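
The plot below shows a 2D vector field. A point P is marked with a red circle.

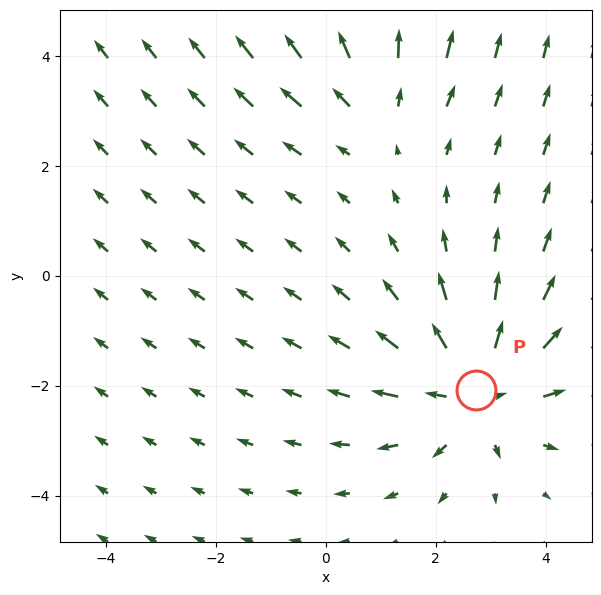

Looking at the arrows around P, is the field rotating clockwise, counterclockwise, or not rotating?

Near P at (2.7, -2.1) the arrows show no circulation. The curl there is ≈0.

not rotating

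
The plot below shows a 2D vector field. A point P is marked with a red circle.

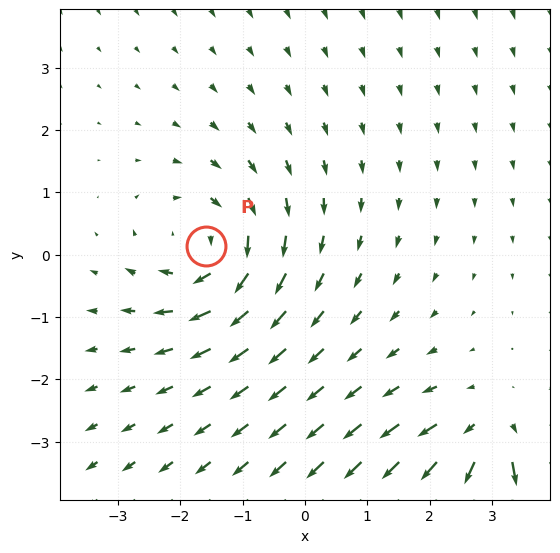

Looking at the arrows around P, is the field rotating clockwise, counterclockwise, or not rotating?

clockwise

Near P at (-1.6, 0.1) the arrows circulate clockwise. The curl (z-component) there is about -3; negative curl means clockwise rotation.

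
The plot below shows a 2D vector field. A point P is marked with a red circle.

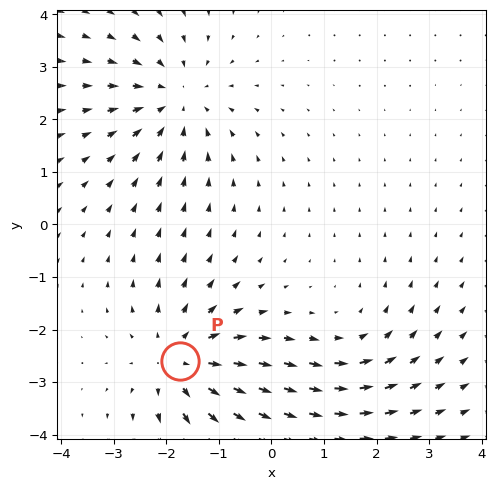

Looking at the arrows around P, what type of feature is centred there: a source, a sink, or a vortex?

At P (-1.7, -2.6) the arrows spread outward. Divergence about +5, curl ≈0 — positive divergence with near-zero curl is a source.

source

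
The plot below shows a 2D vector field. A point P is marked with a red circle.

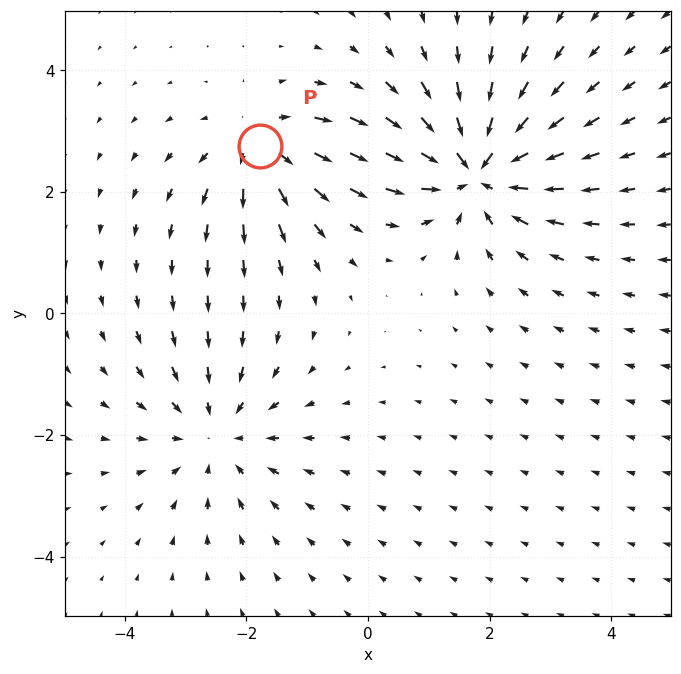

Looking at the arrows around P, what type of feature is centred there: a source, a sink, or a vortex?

At P (-1.8, 2.7) the arrows spread outward. Divergence about +4, curl ≈0 — positive divergence with near-zero curl is a source.

source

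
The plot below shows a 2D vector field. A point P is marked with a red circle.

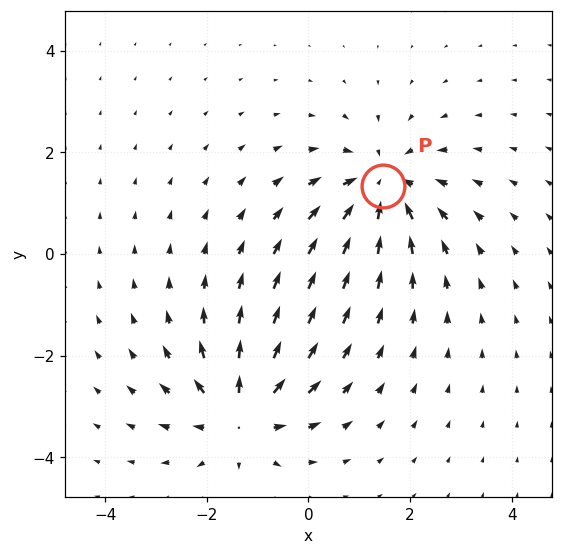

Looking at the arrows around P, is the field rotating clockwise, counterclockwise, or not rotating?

Near P at (1.5, 1.3) the arrows show no circulation. The curl there is ≈0.

not rotating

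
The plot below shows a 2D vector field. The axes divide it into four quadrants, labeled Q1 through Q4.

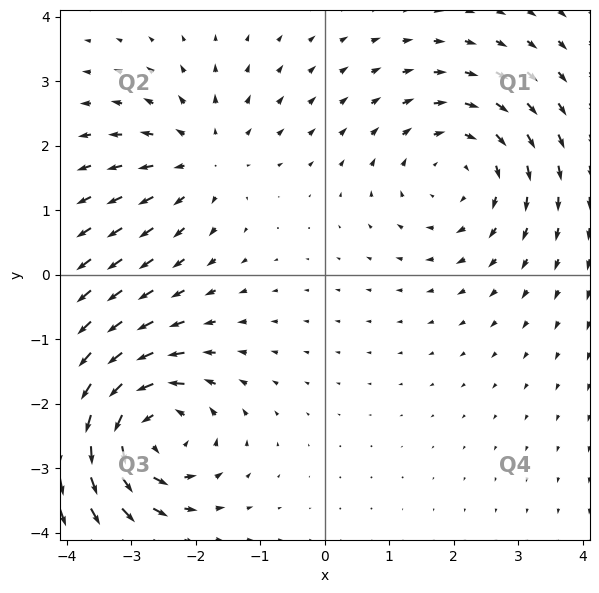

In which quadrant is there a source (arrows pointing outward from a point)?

Q2

The source sits at approximately (-1.9, 1.8), which lies in quadrant Q2. The divergence there is about +3, positive as expected for a source.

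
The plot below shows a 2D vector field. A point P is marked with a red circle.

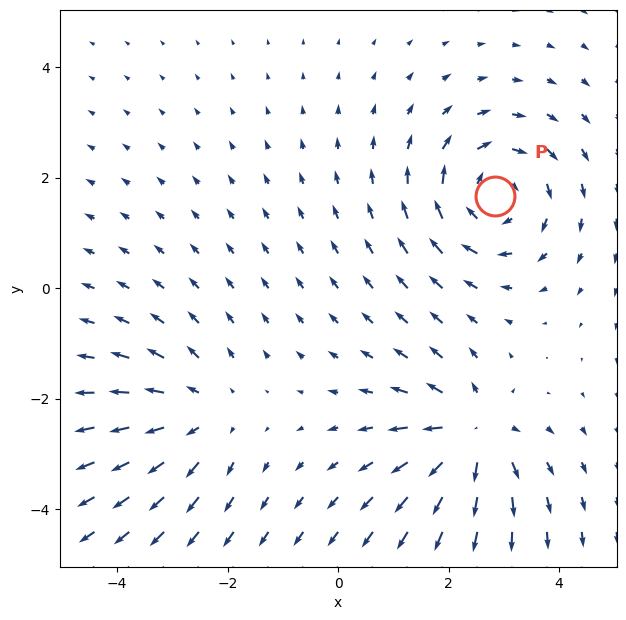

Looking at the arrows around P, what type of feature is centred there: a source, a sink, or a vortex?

vortex

At P (2.8, 1.7) the arrows circulate clockwise. Divergence ≈0, curl about -4 — near-zero divergence with nonzero curl is a vortex.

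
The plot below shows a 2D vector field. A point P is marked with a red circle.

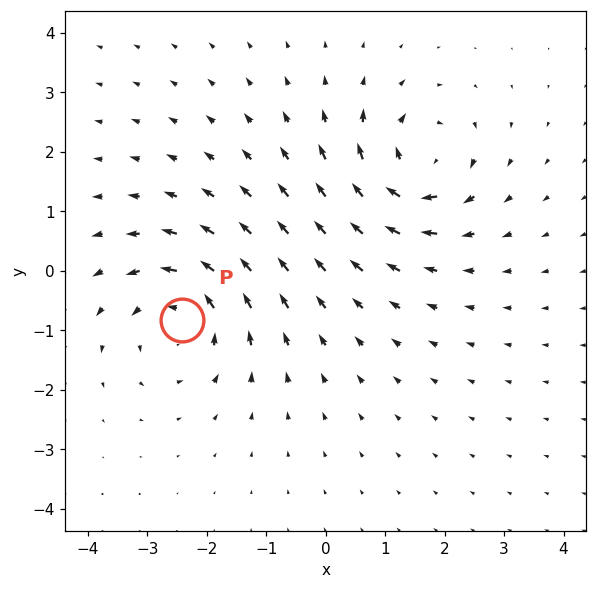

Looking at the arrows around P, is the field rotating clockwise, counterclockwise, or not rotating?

counterclockwise

Near P at (-2.4, -0.8) the arrows circulate counterclockwise. The curl (z-component) there is about +4; positive curl means counterclockwise rotation.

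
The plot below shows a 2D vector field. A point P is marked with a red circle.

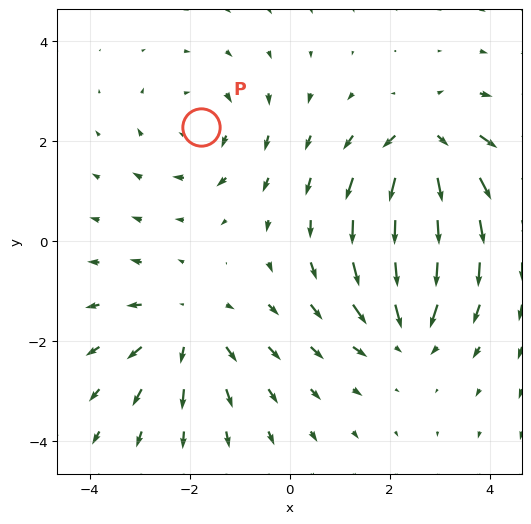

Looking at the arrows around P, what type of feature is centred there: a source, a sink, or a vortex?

vortex

At P (-1.8, 2.3) the arrows circulate clockwise. Divergence ≈0, curl about -4 — near-zero divergence with nonzero curl is a vortex.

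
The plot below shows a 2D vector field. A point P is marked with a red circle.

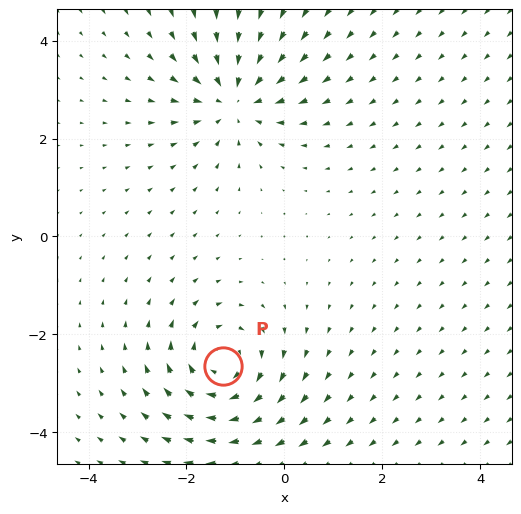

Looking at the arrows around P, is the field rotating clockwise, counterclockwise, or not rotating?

Near P at (-1.2, -2.6) the arrows circulate clockwise. The curl (z-component) there is about -5; negative curl means clockwise rotation.

clockwise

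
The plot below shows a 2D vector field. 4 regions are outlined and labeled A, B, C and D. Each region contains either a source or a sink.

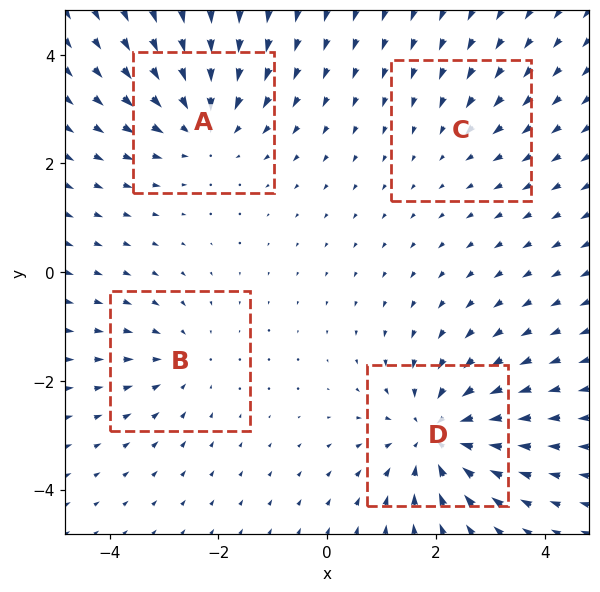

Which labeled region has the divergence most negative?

Divergence at each region's feature centre — A: about -5, B: about -3, C: about -2, D: about -6. Region D is most negative.

D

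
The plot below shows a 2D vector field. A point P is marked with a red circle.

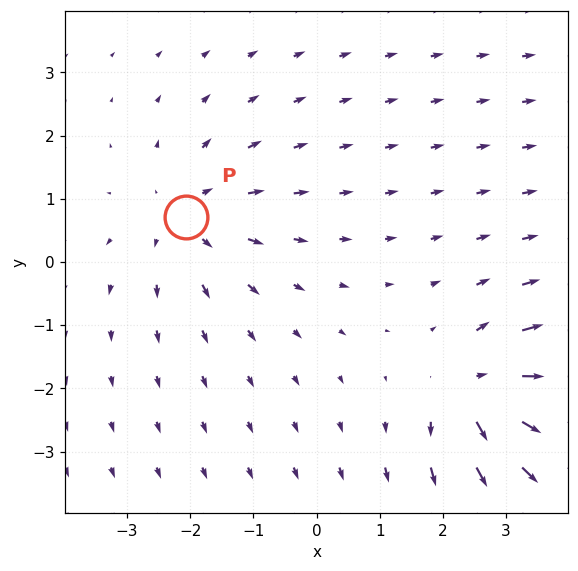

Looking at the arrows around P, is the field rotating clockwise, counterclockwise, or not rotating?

not rotating

Near P at (-2.1, 0.7) the arrows show no circulation. The curl there is ≈0.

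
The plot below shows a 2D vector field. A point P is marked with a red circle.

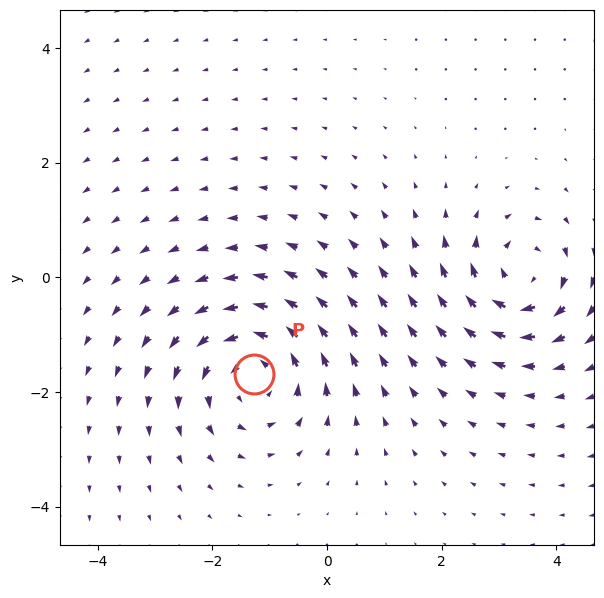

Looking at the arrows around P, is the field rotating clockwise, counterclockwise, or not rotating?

counterclockwise

Near P at (-1.3, -1.7) the arrows circulate counterclockwise. The curl (z-component) there is about +5; positive curl means counterclockwise rotation.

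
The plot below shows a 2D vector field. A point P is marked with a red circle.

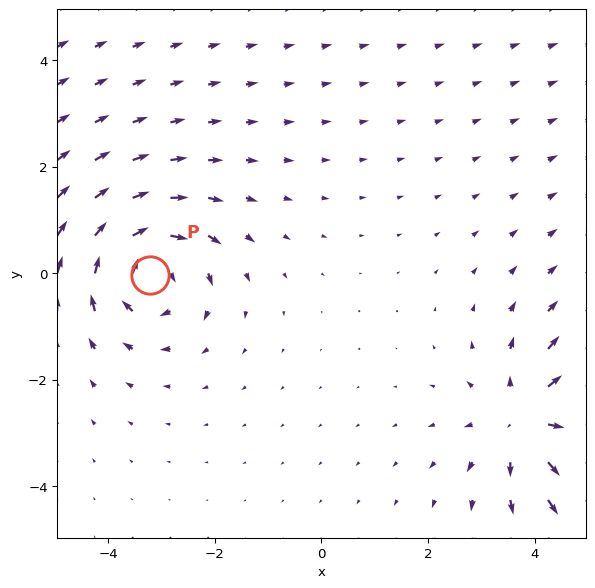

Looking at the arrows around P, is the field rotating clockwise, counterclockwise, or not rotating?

clockwise

Near P at (-3.2, -0.0) the arrows circulate clockwise. The curl (z-component) there is about -6; negative curl means clockwise rotation.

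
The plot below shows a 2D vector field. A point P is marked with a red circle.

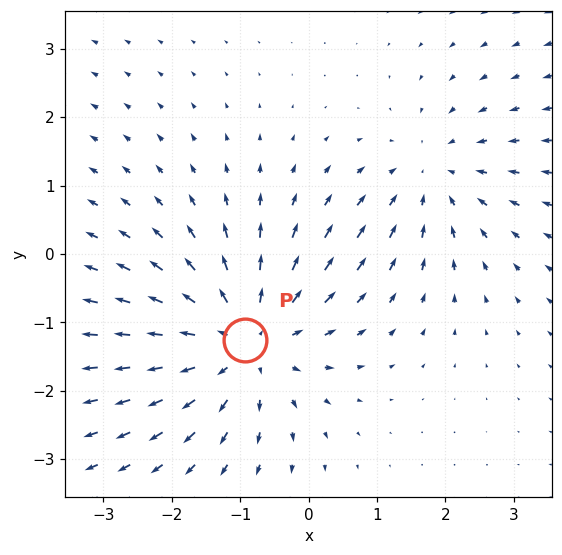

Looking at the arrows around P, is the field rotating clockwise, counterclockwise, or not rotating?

not rotating

Near P at (-0.9, -1.3) the arrows show no circulation. The curl there is ≈0.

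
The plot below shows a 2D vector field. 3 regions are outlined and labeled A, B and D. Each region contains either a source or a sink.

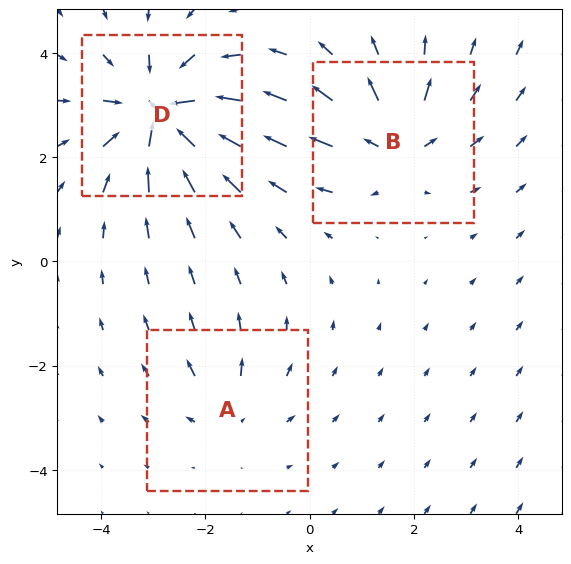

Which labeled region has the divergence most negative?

Divergence at each region's feature centre — A: about +3, B: about +4, D: about -7. Region D is most negative.

D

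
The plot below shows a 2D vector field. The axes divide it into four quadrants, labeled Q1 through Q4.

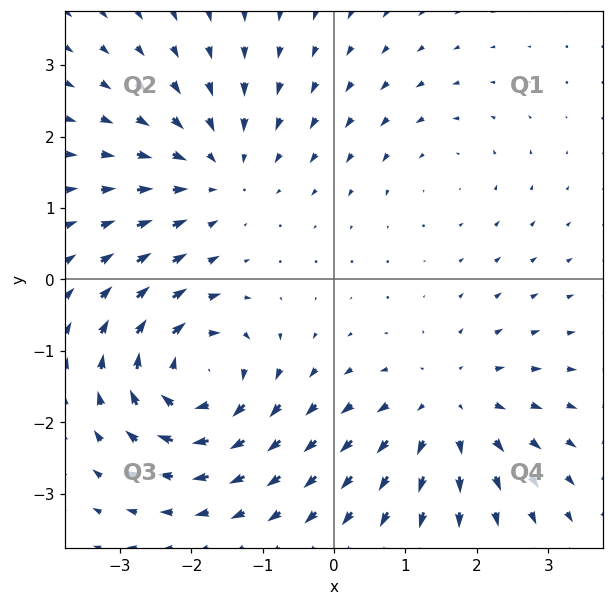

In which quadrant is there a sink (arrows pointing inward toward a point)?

Q2

The sink sits at approximately (-1.6, 1.5), which lies in quadrant Q2. The divergence there is about -3, negative as expected for a sink.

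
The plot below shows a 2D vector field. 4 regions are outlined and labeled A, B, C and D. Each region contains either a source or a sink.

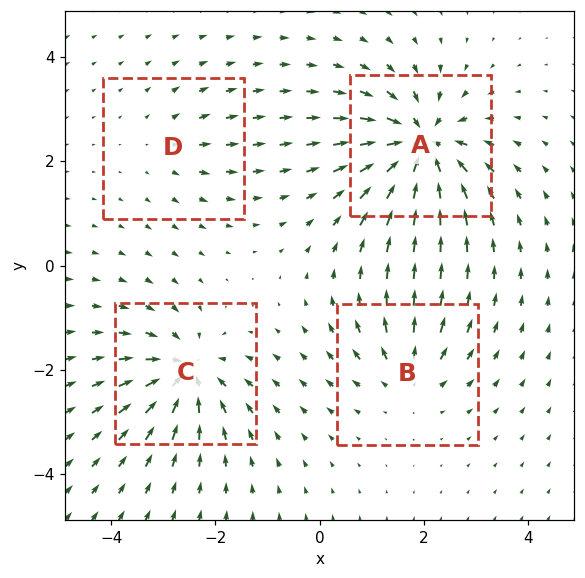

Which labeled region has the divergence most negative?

A

Divergence at each region's feature centre — A: about -8, B: about +4, C: about -6, D: about +3. Region A is most negative.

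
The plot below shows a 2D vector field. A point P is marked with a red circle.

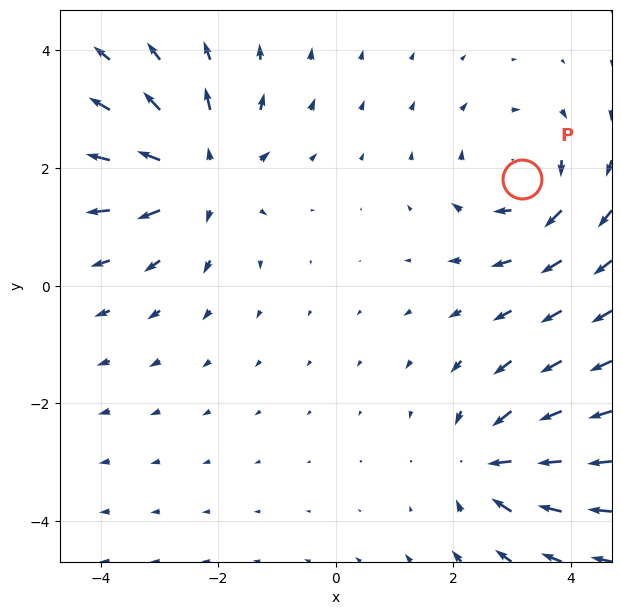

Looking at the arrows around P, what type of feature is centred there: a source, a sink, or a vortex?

At P (3.2, 1.8) the arrows circulate clockwise. Divergence ≈0, curl about -3 — near-zero divergence with nonzero curl is a vortex.

vortex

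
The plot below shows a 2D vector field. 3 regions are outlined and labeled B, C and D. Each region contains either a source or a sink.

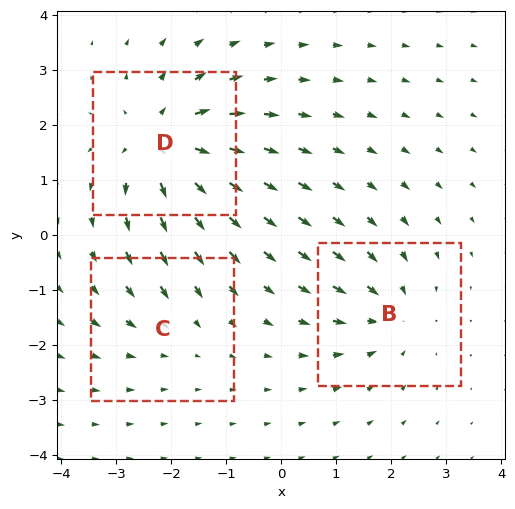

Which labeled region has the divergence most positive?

D

Divergence at each region's feature centre — B: about -3, C: about -2, D: about +5. Region D is most positive.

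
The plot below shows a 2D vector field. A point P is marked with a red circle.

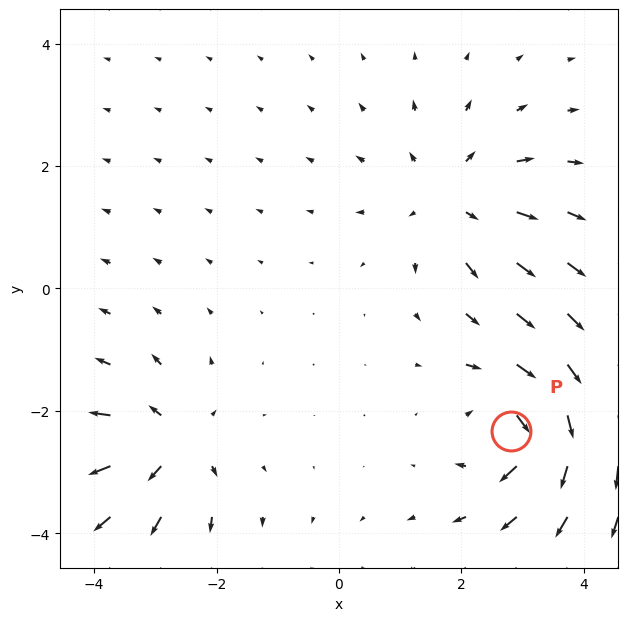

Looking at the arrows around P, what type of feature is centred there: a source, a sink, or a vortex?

vortex

At P (2.8, -2.3) the arrows circulate clockwise. Divergence ≈0, curl about -6 — near-zero divergence with nonzero curl is a vortex.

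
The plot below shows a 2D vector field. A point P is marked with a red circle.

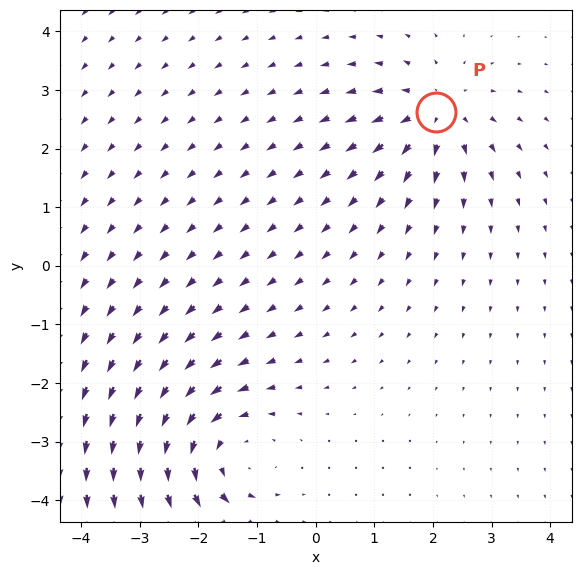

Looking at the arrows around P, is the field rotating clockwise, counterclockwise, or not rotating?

Near P at (2.1, 2.6) the arrows show no circulation. The curl there is ≈0.

not rotating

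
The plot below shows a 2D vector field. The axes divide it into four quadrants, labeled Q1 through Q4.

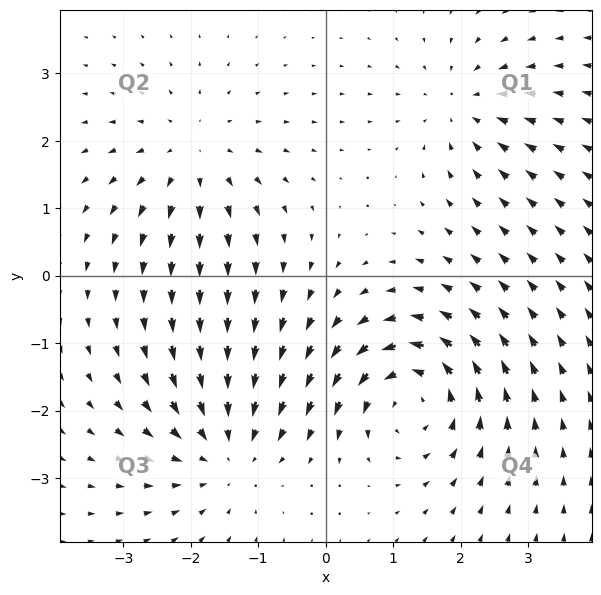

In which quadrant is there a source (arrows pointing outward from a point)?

Q2

The source sits at approximately (-2.0, 1.8), which lies in quadrant Q2. The divergence there is about +3, positive as expected for a source.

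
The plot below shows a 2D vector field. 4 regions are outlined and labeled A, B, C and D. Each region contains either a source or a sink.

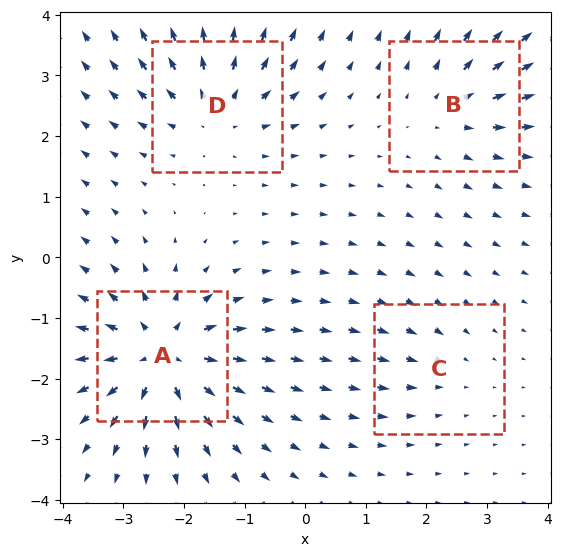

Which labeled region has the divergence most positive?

Divergence at each region's feature centre — A: about +8, B: about +4, C: about -2, D: about +5. Region A is most positive.

A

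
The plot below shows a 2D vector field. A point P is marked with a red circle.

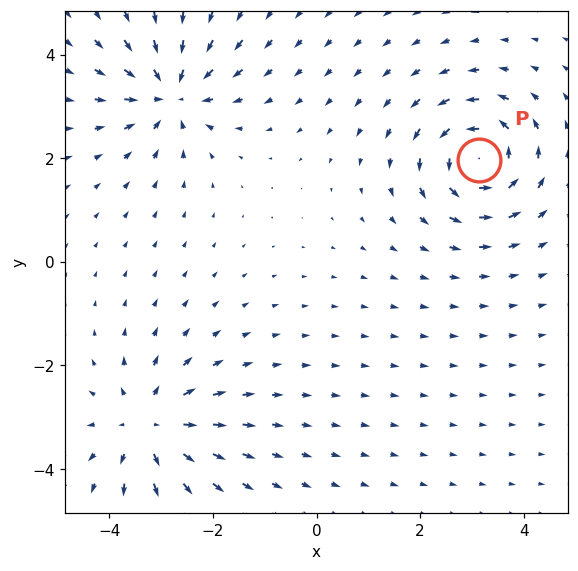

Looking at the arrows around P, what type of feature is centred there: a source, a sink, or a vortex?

At P (3.1, 2.0) the arrows circulate counterclockwise. Divergence ≈0, curl about +5 — near-zero divergence with nonzero curl is a vortex.

vortex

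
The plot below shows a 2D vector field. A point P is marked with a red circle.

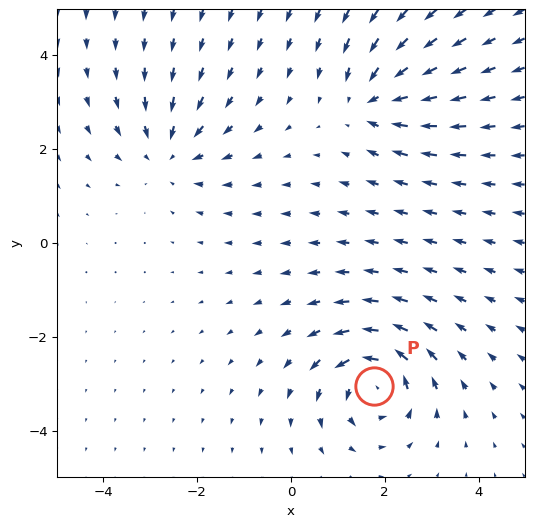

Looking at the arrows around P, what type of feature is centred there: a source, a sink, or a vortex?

vortex

At P (1.8, -3.0) the arrows circulate counterclockwise. Divergence ≈0, curl about +5 — near-zero divergence with nonzero curl is a vortex.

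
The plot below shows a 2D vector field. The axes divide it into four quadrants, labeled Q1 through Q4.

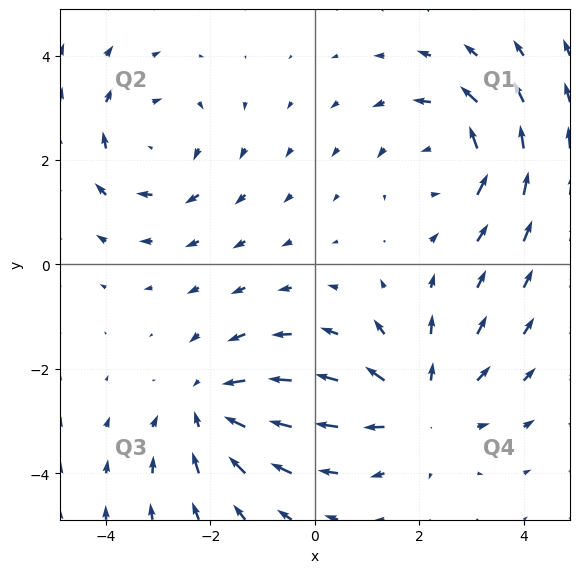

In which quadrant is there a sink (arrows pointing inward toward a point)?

Q3

The sink sits at approximately (-2.0, -2.8), which lies in quadrant Q3. The divergence there is about -4, negative as expected for a sink.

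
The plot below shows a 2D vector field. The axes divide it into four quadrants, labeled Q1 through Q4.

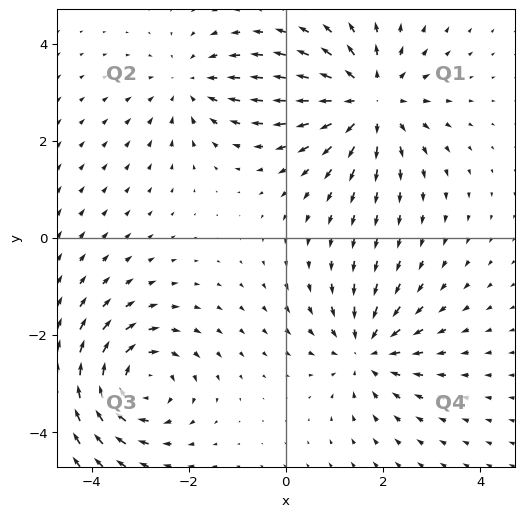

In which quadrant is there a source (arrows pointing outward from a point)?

Q1

The source sits at approximately (1.7, 2.8), which lies in quadrant Q1. The divergence there is about +5, positive as expected for a source.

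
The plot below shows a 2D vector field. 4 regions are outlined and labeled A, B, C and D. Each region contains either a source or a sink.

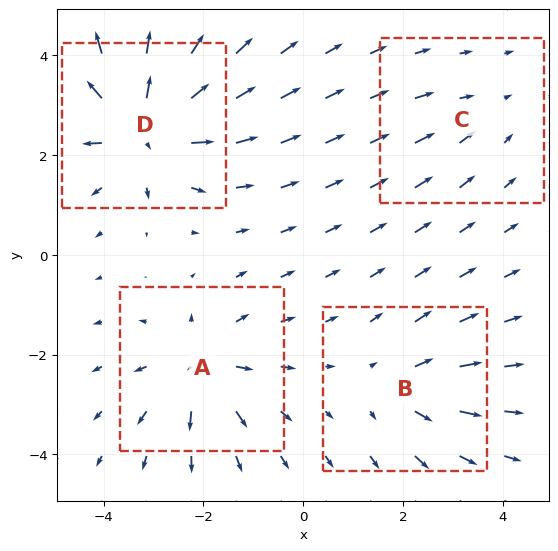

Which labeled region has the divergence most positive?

D

Divergence at each region's feature centre — A: about +5, B: about +4, C: about -2, D: about +8. Region D is most positive.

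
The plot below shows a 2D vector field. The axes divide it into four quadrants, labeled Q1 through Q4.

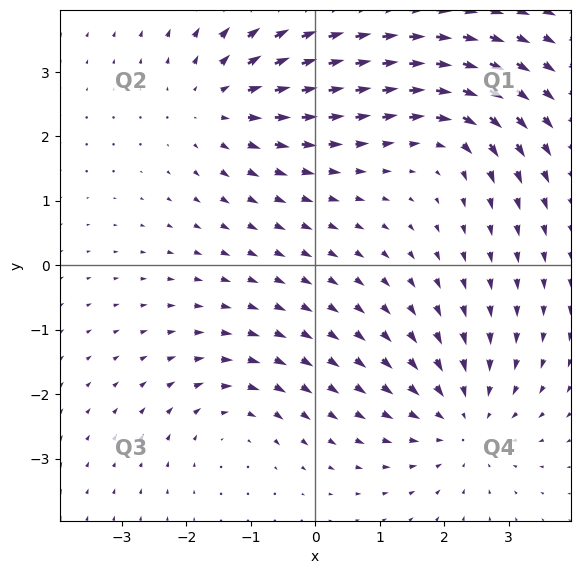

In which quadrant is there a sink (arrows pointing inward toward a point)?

The sink sits at approximately (2.3, -2.4), which lies in quadrant Q4. The divergence there is about -3, negative as expected for a sink.

Q4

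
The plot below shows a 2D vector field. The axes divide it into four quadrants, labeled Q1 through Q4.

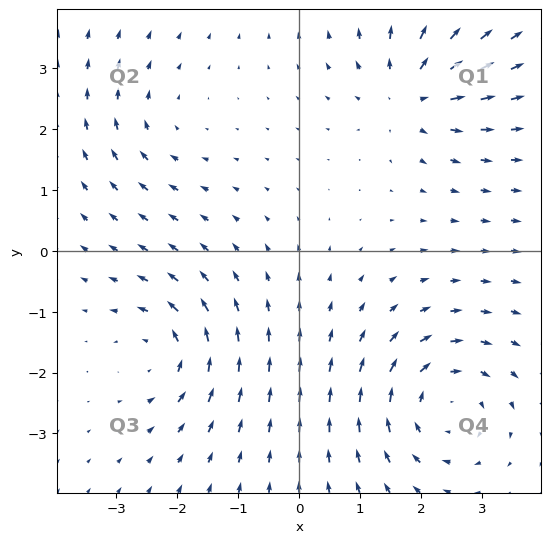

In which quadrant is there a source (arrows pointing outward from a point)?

The source sits at approximately (1.8, 2.6), which lies in quadrant Q1. The divergence there is about +5, positive as expected for a source.

Q1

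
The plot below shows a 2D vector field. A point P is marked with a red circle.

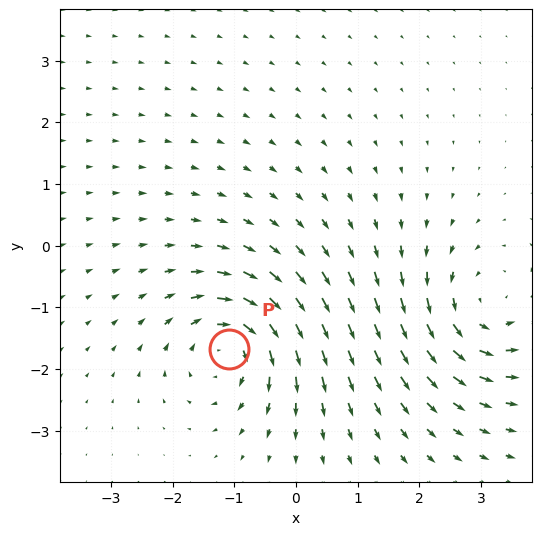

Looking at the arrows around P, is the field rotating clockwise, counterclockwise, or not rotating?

clockwise

Near P at (-1.1, -1.7) the arrows circulate clockwise. The curl (z-component) there is about -4; negative curl means clockwise rotation.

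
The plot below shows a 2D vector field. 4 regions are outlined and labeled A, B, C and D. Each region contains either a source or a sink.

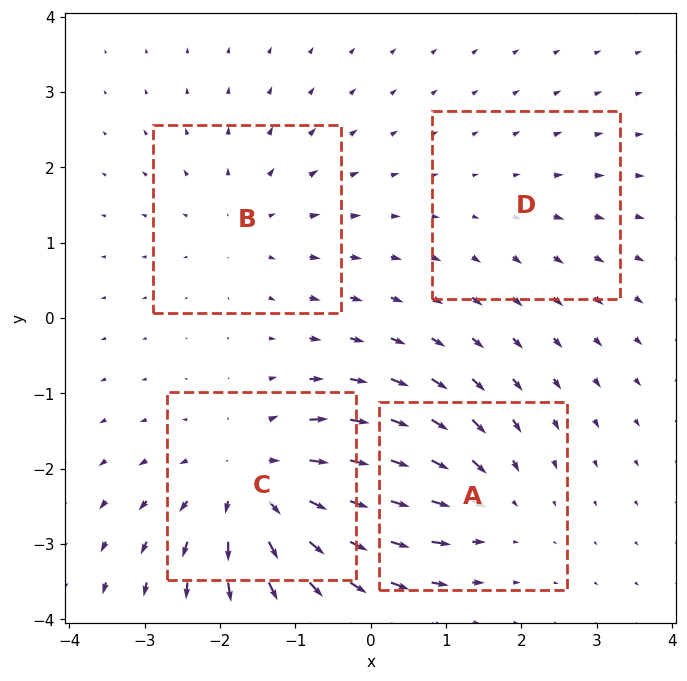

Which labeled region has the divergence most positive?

Divergence at each region's feature centre — A: about -4, B: about +3, C: about +6, D: about +2. Region C is most positive.

C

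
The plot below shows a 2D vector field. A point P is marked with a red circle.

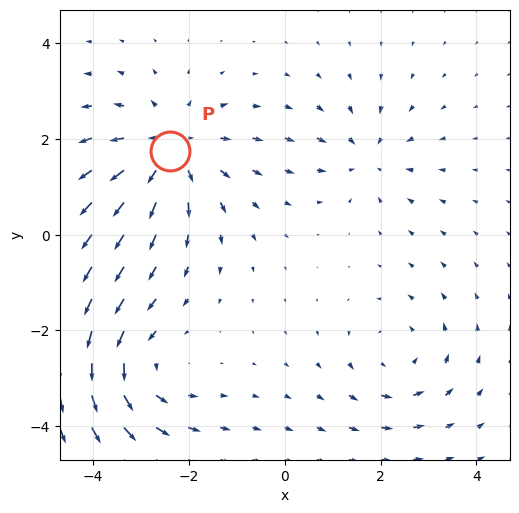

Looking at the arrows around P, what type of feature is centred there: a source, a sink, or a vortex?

source

At P (-2.4, 1.7) the arrows spread outward. Divergence about +4, curl ≈0 — positive divergence with near-zero curl is a source.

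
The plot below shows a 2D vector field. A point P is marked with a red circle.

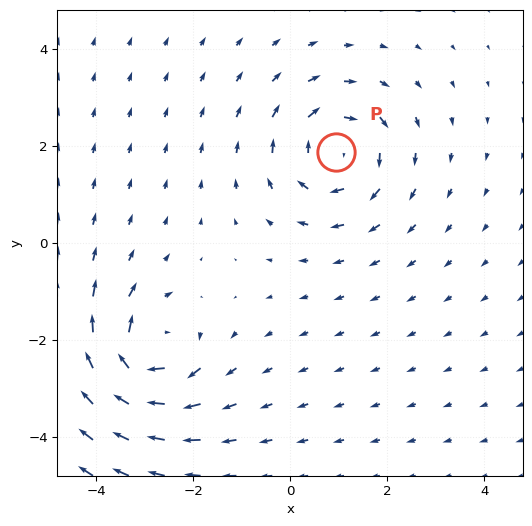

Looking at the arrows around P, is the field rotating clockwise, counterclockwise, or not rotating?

Near P at (0.9, 1.9) the arrows circulate clockwise. The curl (z-component) there is about -5; negative curl means clockwise rotation.

clockwise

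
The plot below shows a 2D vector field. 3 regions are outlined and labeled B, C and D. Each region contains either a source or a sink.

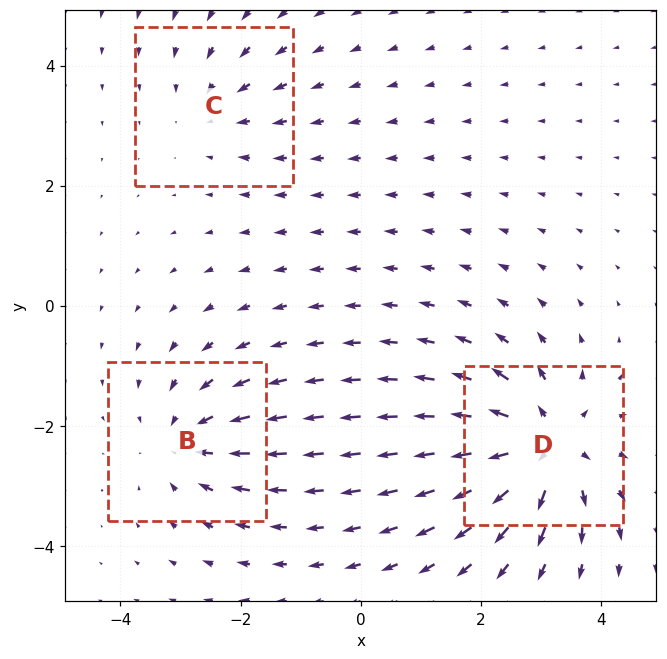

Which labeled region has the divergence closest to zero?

Divergence at each region's feature centre — B: about -3, C: about -2, D: about +5. Region C is closest to zero.

C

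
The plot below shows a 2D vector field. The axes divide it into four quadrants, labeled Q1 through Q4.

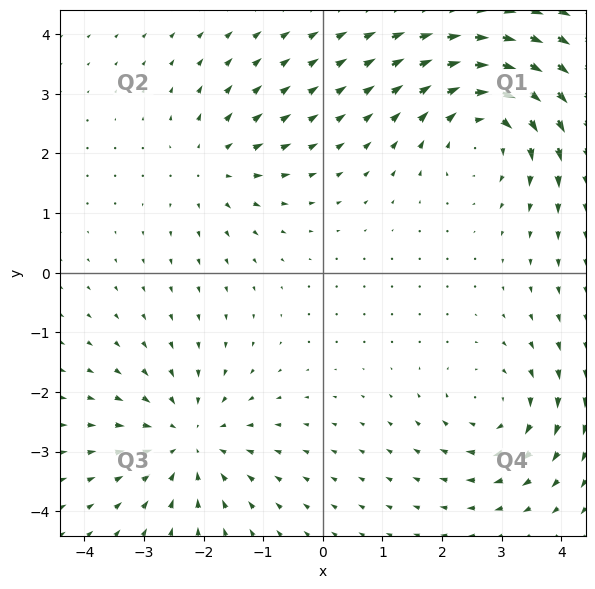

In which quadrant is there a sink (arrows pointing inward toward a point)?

Q3

The sink sits at approximately (-2.2, -2.8), which lies in quadrant Q3. The divergence there is about -4, negative as expected for a sink.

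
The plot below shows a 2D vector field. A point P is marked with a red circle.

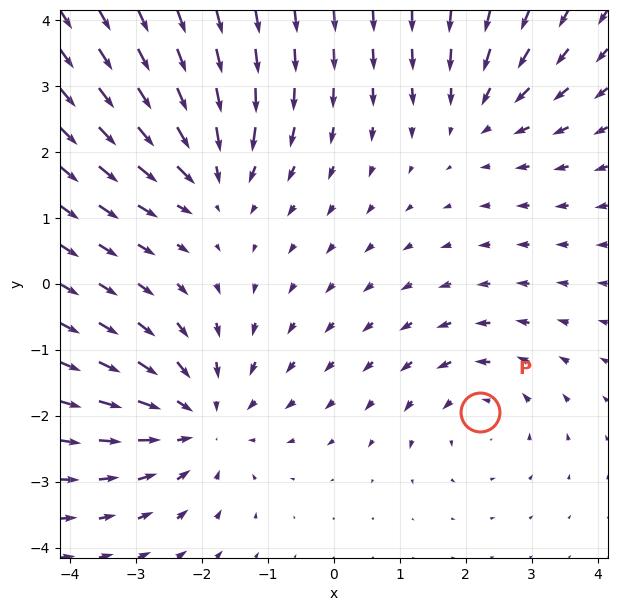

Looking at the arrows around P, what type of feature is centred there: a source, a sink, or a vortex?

At P (2.2, -1.9) the arrows circulate counterclockwise. Divergence ≈0, curl about +3 — near-zero divergence with nonzero curl is a vortex.

vortex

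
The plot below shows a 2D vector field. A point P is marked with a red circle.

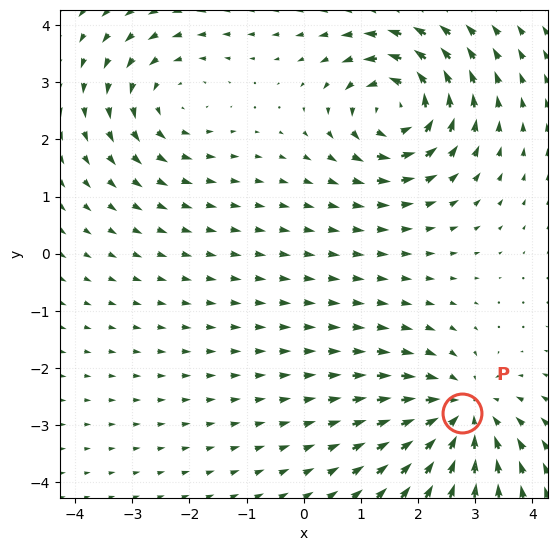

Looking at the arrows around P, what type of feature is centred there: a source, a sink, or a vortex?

At P (2.8, -2.8) the arrows converge inward. Divergence about -5, curl ≈0 — negative divergence with near-zero curl is a sink.

sink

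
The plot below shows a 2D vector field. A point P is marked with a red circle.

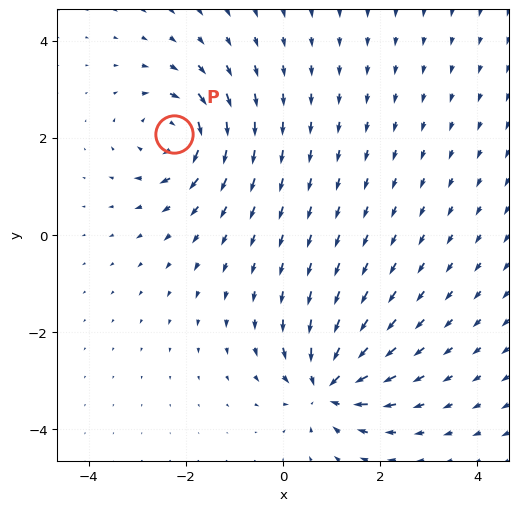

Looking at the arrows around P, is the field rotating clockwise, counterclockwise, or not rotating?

clockwise

Near P at (-2.2, 2.1) the arrows circulate clockwise. The curl (z-component) there is about -4; negative curl means clockwise rotation.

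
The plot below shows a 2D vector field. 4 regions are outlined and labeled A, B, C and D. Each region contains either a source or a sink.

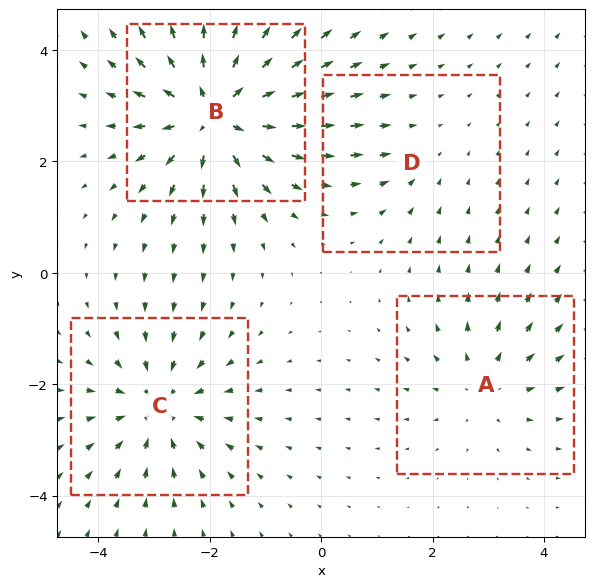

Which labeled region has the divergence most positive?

B

Divergence at each region's feature centre — A: about +3, B: about +7, C: about -5, D: about -2. Region B is most positive.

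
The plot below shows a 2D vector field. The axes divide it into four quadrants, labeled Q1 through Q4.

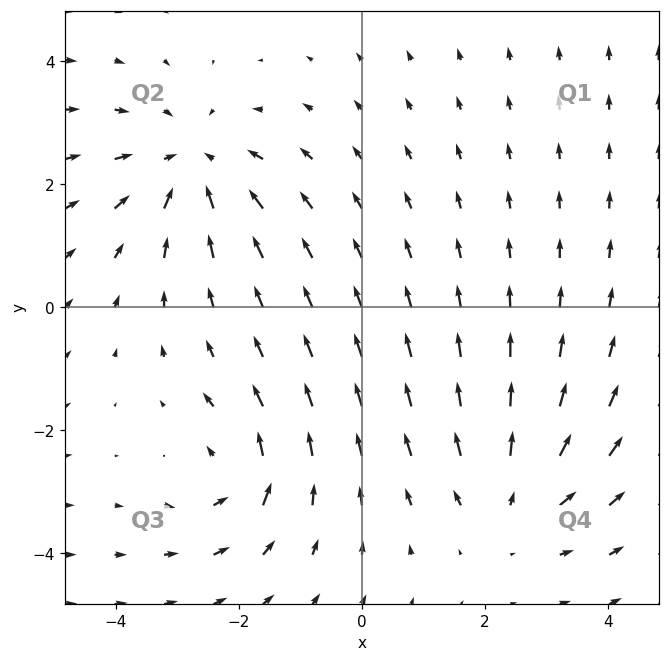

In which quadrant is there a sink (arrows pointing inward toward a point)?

The sink sits at approximately (-2.8, 2.3), which lies in quadrant Q2. The divergence there is about -4, negative as expected for a sink.

Q2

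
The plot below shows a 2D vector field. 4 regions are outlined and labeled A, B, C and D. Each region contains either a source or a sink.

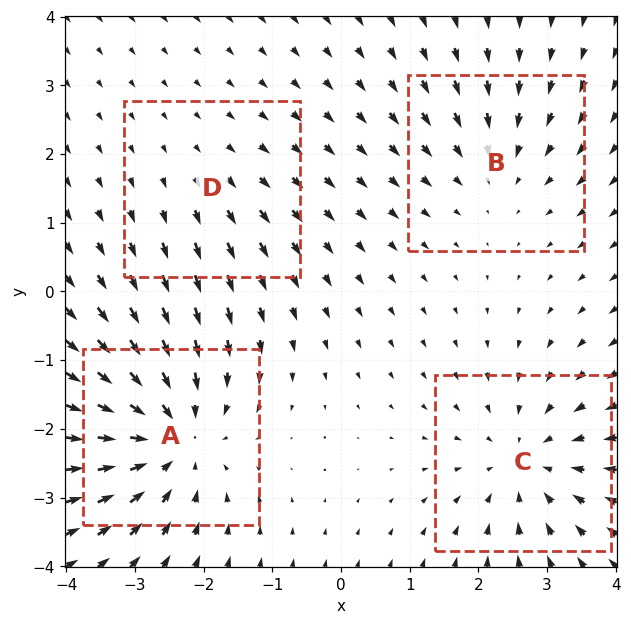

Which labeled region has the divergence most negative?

Divergence at each region's feature centre — A: about -6, B: about -3, C: about -4, D: about +2. Region A is most negative.

A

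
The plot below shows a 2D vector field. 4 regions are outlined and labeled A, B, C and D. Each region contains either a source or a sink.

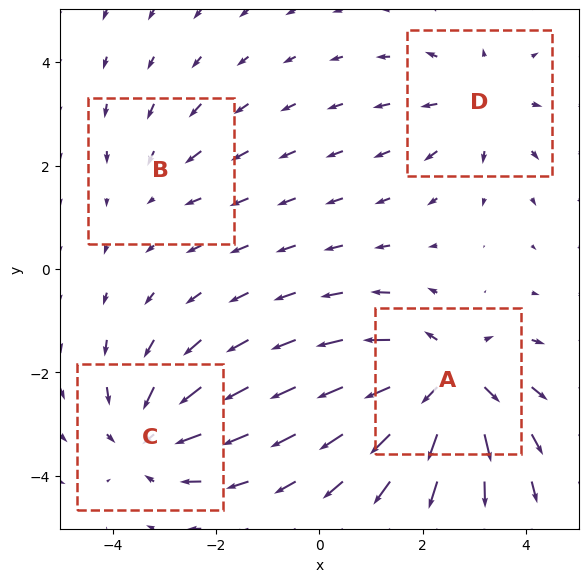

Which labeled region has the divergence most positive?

A

Divergence at each region's feature centre — A: about +6, B: about -2, C: about -4, D: about +3. Region A is most positive.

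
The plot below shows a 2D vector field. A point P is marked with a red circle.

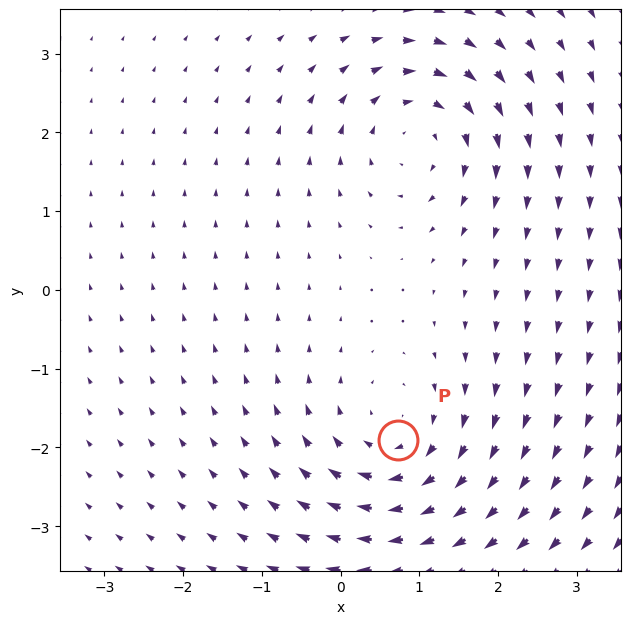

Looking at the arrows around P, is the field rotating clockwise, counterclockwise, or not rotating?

Near P at (0.7, -1.9) the arrows circulate clockwise. The curl (z-component) there is about -4; negative curl means clockwise rotation.

clockwise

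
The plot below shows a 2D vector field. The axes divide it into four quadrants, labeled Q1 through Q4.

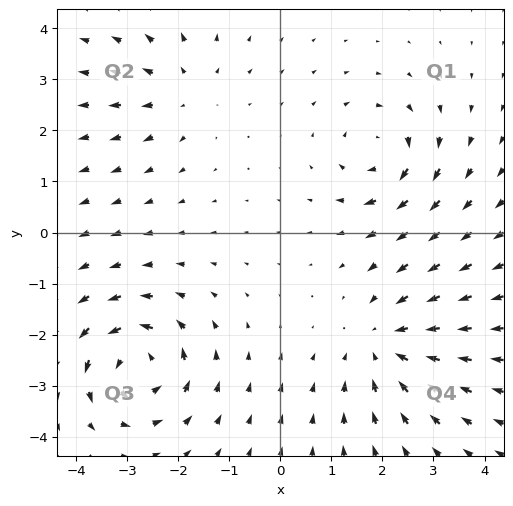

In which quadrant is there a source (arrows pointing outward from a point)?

Q2

The source sits at approximately (-1.9, 2.8), which lies in quadrant Q2. The divergence there is about +3, positive as expected for a source.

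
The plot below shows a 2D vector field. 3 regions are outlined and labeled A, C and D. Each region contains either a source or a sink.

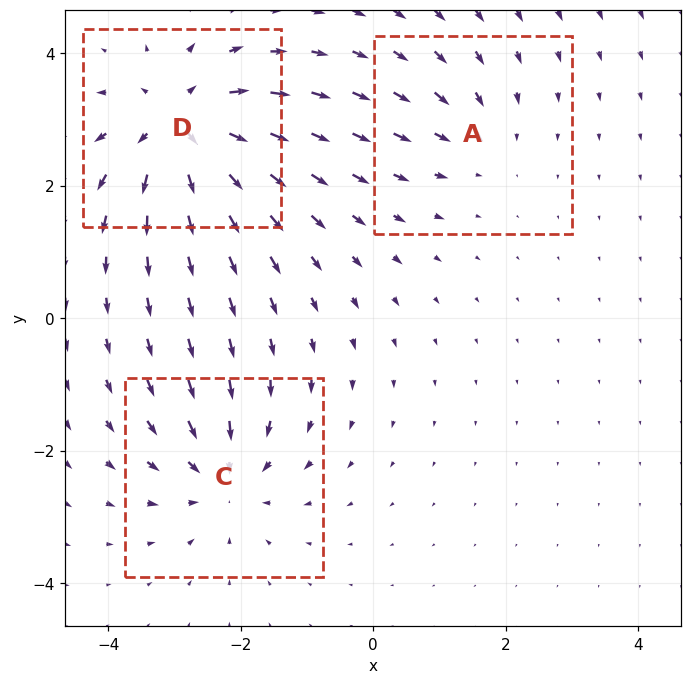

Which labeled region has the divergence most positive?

D

Divergence at each region's feature centre — A: about -2, C: about -4, D: about +5. Region D is most positive.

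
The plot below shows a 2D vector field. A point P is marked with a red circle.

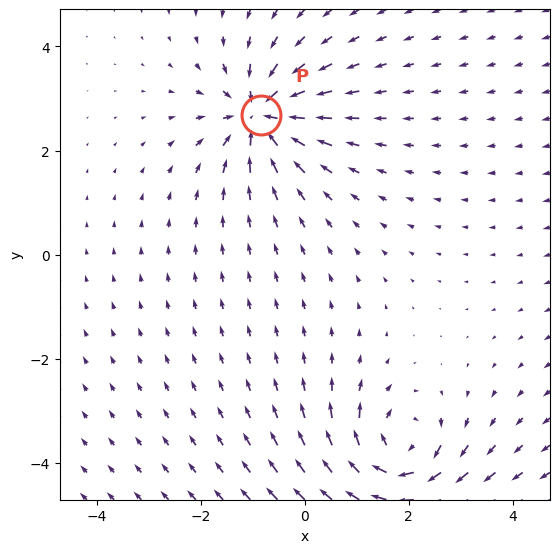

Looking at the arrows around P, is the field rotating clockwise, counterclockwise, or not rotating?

Near P at (-0.8, 2.7) the arrows show no circulation. The curl there is ≈0.

not rotating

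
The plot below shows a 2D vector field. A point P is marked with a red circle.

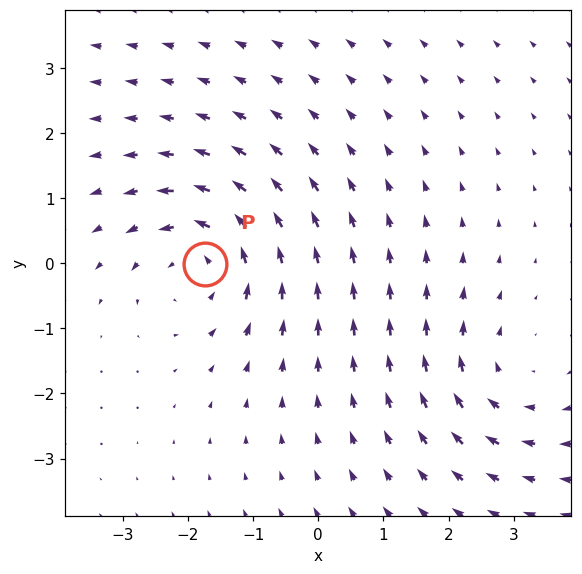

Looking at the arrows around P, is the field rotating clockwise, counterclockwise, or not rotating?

Near P at (-1.7, -0.0) the arrows circulate counterclockwise. The curl (z-component) there is about +3; positive curl means counterclockwise rotation.

counterclockwise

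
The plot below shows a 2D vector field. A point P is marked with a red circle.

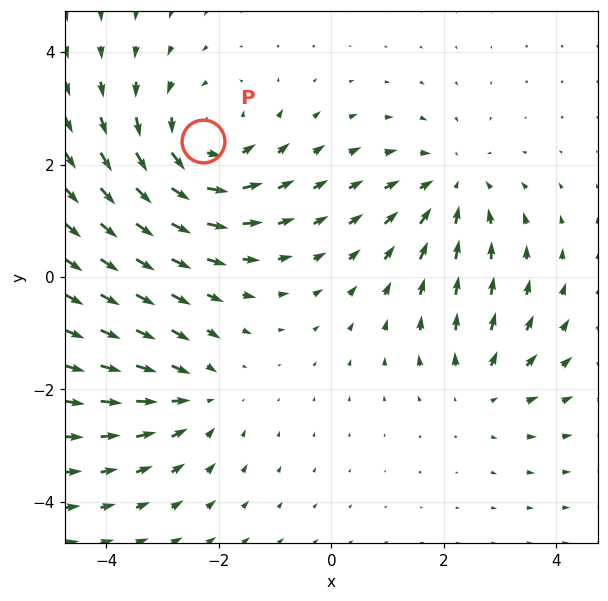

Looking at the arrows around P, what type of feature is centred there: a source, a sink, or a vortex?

vortex

At P (-2.3, 2.4) the arrows circulate counterclockwise. Divergence ≈0, curl about +4 — near-zero divergence with nonzero curl is a vortex.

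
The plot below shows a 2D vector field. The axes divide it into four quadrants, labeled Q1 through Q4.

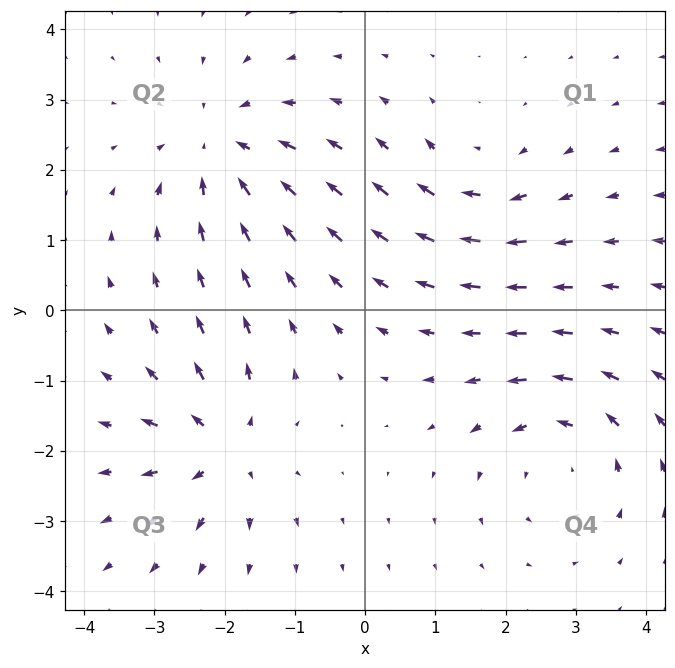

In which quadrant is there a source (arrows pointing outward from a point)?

Q3

The source sits at approximately (-2.0, -1.9), which lies in quadrant Q3. The divergence there is about +6, positive as expected for a source.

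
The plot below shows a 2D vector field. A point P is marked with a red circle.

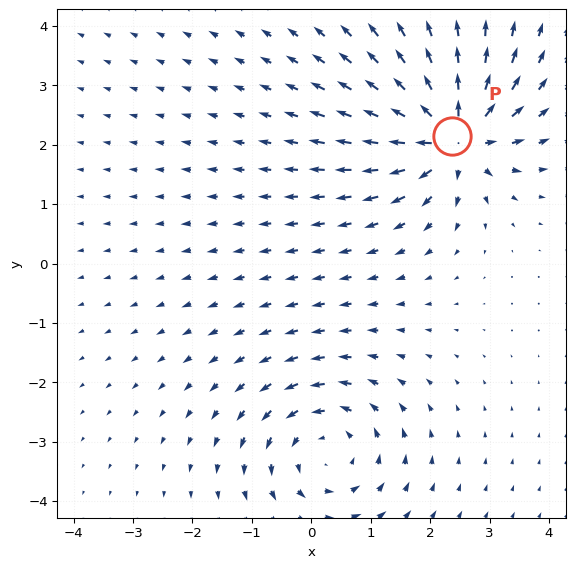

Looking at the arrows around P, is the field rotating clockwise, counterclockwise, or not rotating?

Near P at (2.4, 2.1) the arrows show no circulation. The curl there is ≈0.

not rotating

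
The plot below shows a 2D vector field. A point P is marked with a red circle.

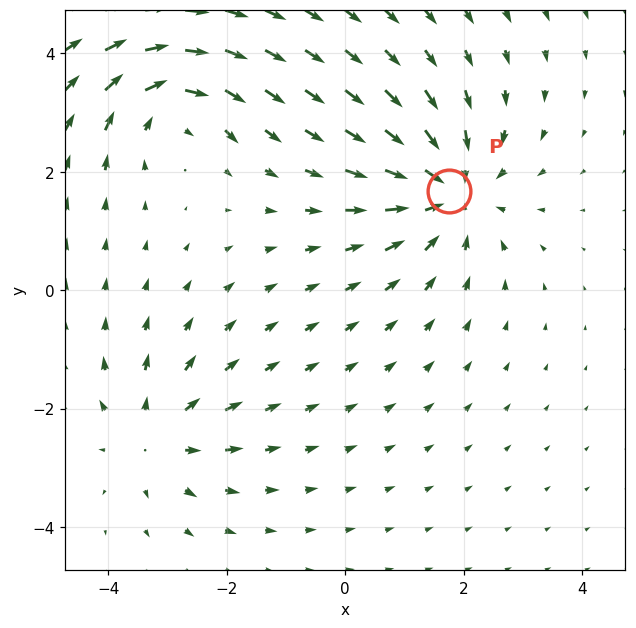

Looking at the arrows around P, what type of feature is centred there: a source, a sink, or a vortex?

sink

At P (1.7, 1.7) the arrows converge inward. Divergence about -4, curl ≈0 — negative divergence with near-zero curl is a sink.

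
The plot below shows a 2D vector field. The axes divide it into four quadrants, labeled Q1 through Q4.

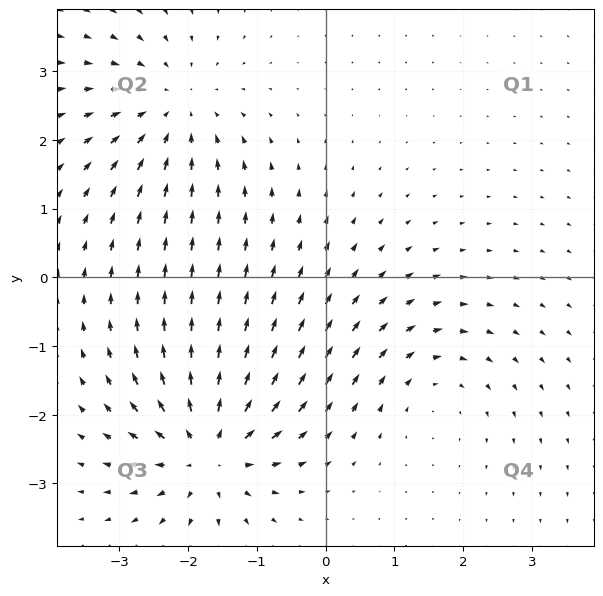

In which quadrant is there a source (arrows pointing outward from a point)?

The source sits at approximately (-1.7, -2.5), which lies in quadrant Q3. The divergence there is about +5, positive as expected for a source.

Q3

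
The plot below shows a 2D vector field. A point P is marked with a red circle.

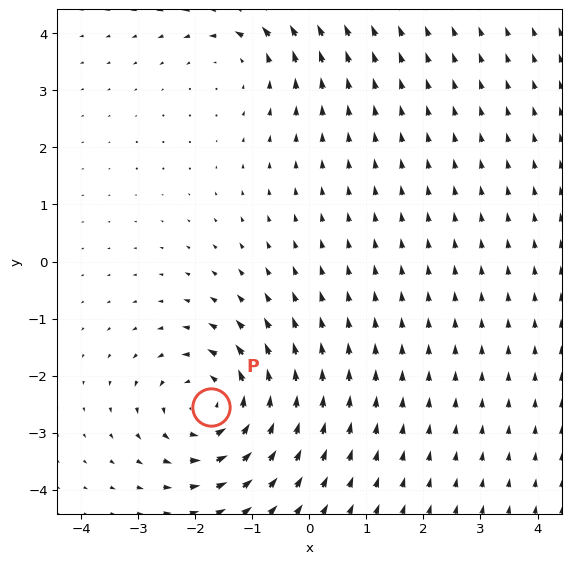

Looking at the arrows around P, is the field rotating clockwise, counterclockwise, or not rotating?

counterclockwise

Near P at (-1.7, -2.5) the arrows circulate counterclockwise. The curl (z-component) there is about +4; positive curl means counterclockwise rotation.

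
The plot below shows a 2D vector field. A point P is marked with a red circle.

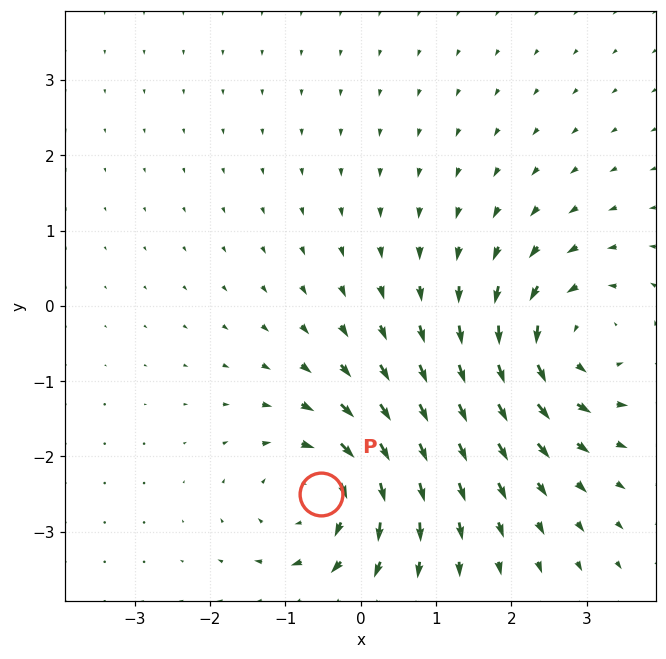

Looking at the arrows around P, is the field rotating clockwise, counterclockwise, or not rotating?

Near P at (-0.5, -2.5) the arrows circulate clockwise. The curl (z-component) there is about -4; negative curl means clockwise rotation.

clockwise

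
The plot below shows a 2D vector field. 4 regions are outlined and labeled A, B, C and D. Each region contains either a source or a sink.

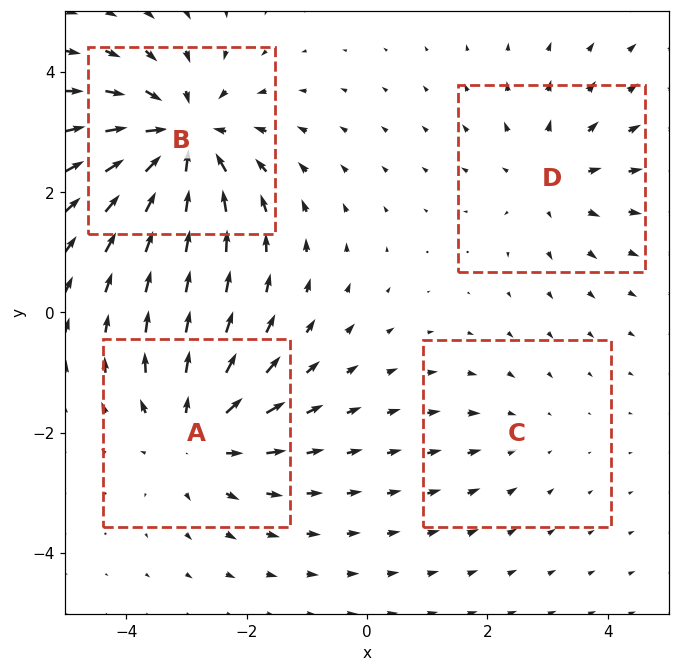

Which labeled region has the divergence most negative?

B

Divergence at each region's feature centre — A: about +4, B: about -6, C: about -2, D: about +3. Region B is most negative.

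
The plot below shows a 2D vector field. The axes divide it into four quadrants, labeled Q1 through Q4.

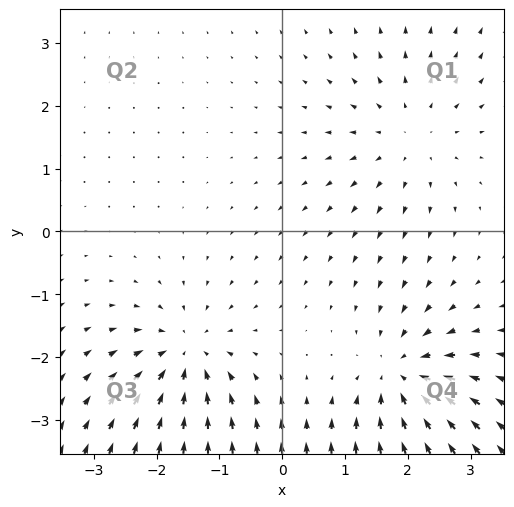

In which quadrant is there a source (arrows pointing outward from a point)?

Q1

The source sits at approximately (2.0, 1.5), which lies in quadrant Q1. The divergence there is about +2, positive as expected for a source.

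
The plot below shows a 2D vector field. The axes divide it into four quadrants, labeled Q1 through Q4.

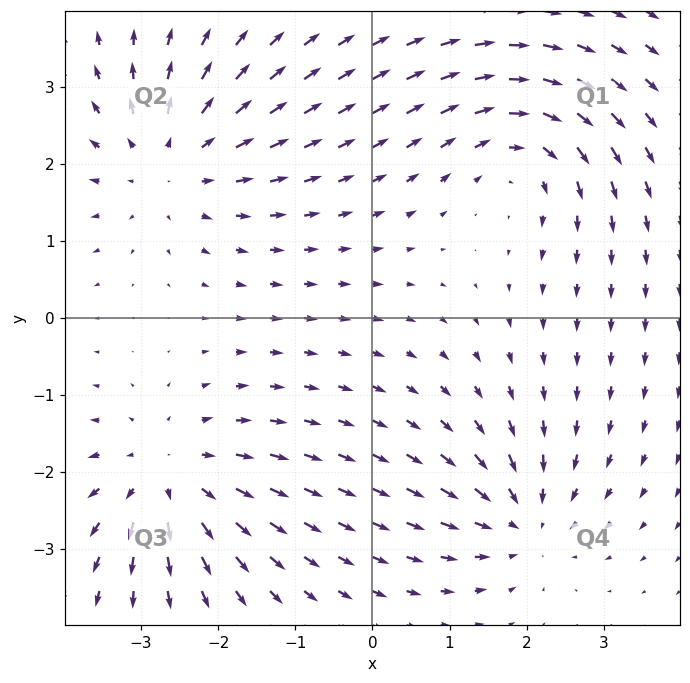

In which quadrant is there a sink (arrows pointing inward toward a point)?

Q4

The sink sits at approximately (2.0, -2.6), which lies in quadrant Q4. The divergence there is about -4, negative as expected for a sink.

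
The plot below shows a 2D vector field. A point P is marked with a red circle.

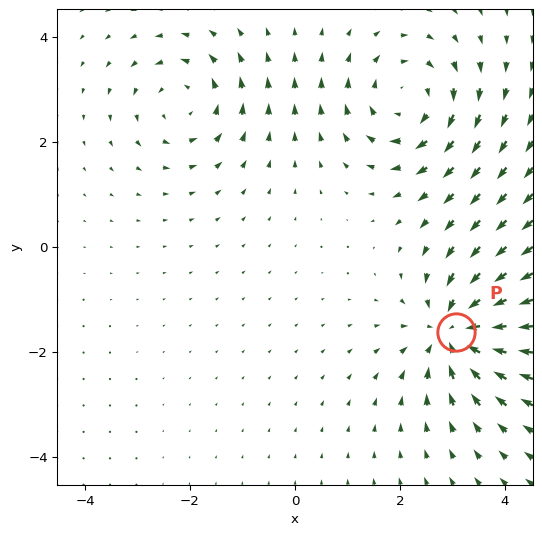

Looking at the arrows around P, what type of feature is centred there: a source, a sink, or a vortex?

At P (3.1, -1.6) the arrows converge inward. Divergence about -6, curl ≈0 — negative divergence with near-zero curl is a sink.

sink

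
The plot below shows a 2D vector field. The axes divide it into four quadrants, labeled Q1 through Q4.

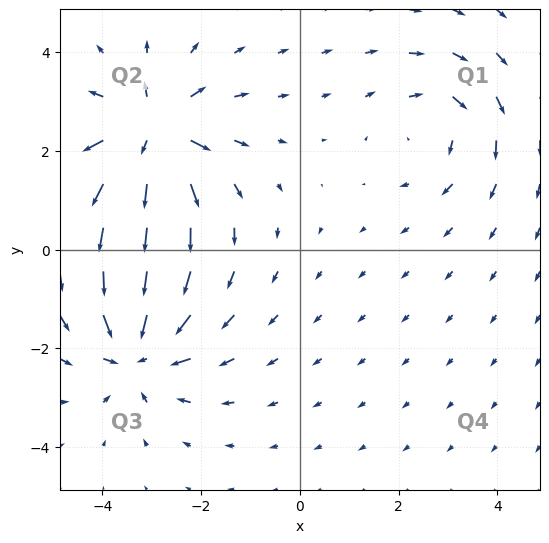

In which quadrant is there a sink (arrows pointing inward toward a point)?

The sink sits at approximately (-3.3, -2.1), which lies in quadrant Q3. The divergence there is about -5, negative as expected for a sink.

Q3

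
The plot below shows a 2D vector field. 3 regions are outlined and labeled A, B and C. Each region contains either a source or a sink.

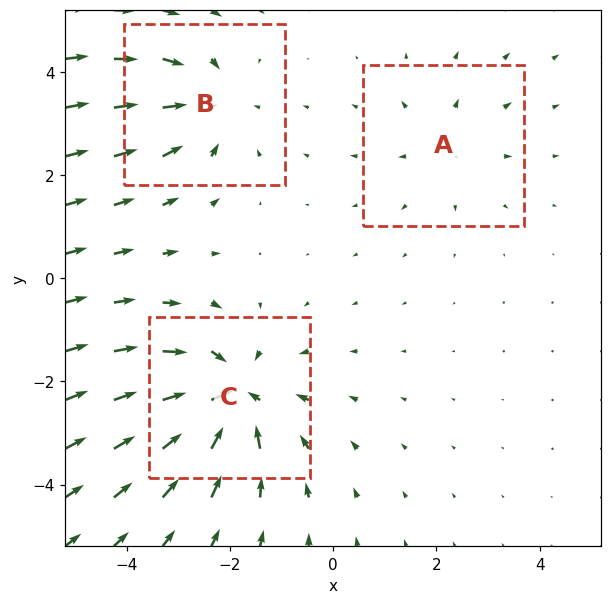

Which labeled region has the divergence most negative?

C

Divergence at each region's feature centre — A: about +2, B: about -3, C: about -5. Region C is most negative.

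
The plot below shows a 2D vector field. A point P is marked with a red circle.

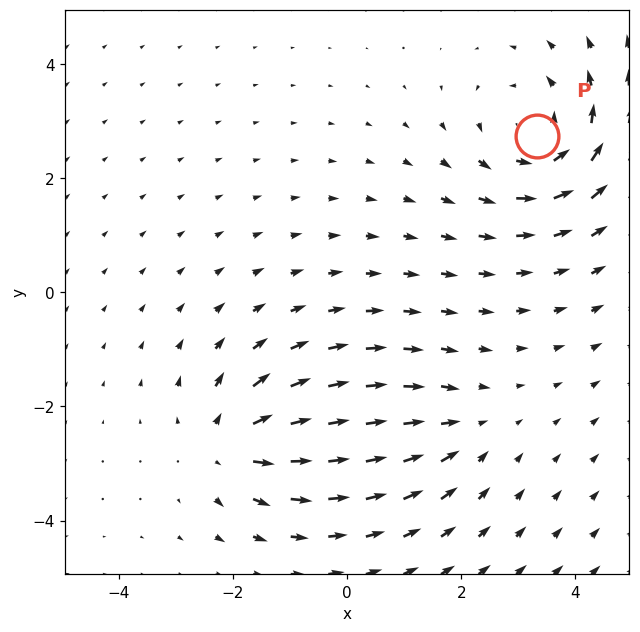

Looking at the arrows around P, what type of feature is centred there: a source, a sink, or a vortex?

vortex

At P (3.3, 2.7) the arrows circulate counterclockwise. Divergence ≈0, curl about +4 — near-zero divergence with nonzero curl is a vortex.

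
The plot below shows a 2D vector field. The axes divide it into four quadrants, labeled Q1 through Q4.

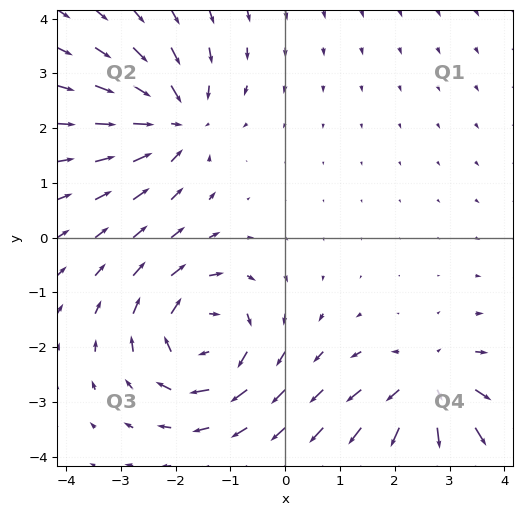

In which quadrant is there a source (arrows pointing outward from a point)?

Q4

The source sits at approximately (2.6, -2.8), which lies in quadrant Q4. The divergence there is about +3, positive as expected for a source.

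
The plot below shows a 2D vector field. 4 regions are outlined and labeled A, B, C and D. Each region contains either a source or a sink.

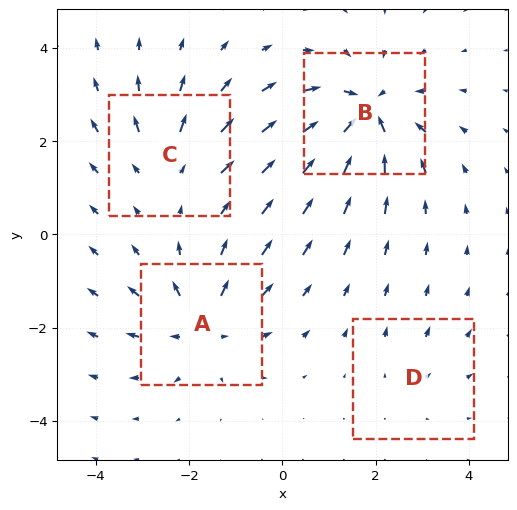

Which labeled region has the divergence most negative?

B

Divergence at each region's feature centre — A: about +5, B: about -7, C: about +4, D: about +2. Region B is most negative.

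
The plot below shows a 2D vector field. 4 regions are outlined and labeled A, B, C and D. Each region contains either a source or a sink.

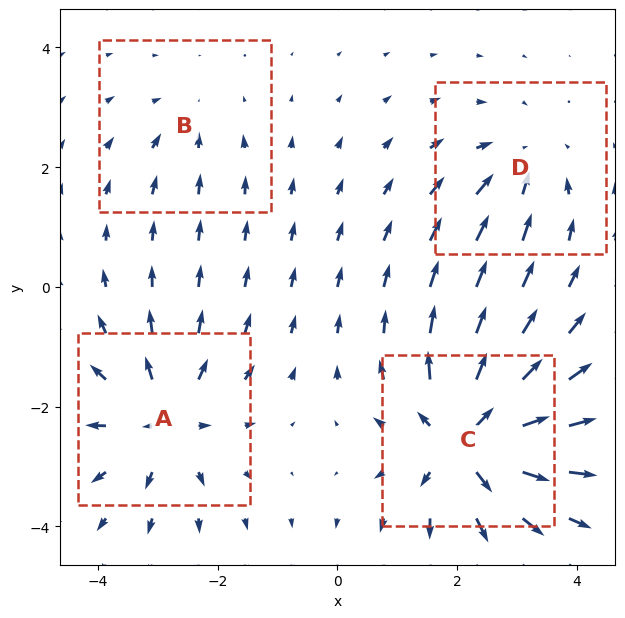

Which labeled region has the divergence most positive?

C

Divergence at each region's feature centre — A: about +5, B: about -2, C: about +7, D: about -4. Region C is most positive.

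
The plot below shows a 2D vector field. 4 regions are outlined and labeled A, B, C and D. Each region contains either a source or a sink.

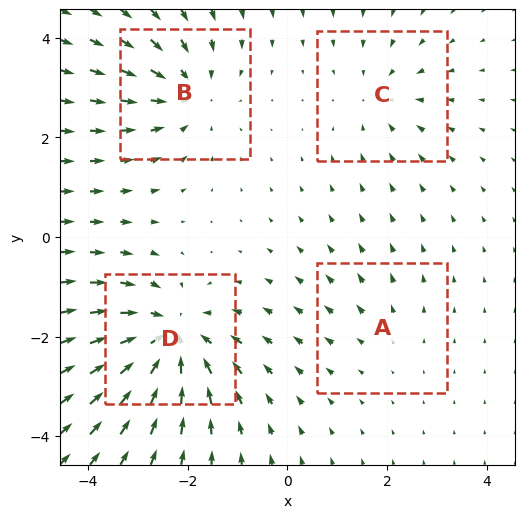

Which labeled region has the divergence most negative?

Divergence at each region's feature centre — A: about +2, B: about -4, C: about -3, D: about -6. Region D is most negative.

D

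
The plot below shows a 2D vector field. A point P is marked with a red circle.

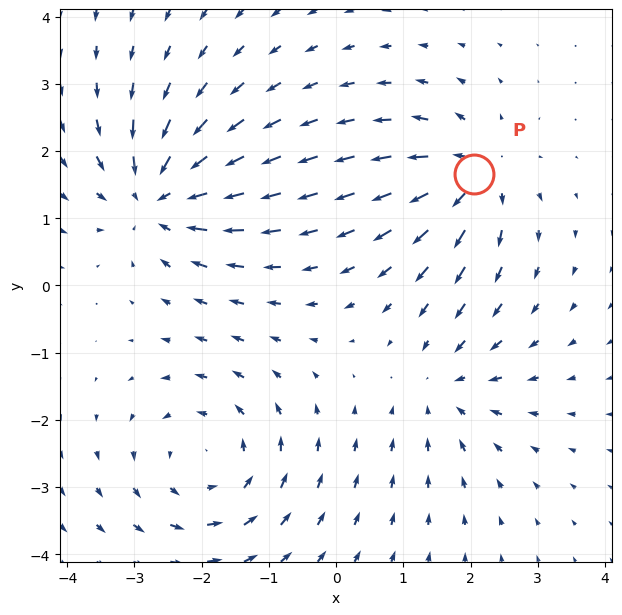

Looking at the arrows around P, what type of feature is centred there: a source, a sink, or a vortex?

source

At P (2.0, 1.7) the arrows spread outward. Divergence about +6, curl ≈0 — positive divergence with near-zero curl is a source.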